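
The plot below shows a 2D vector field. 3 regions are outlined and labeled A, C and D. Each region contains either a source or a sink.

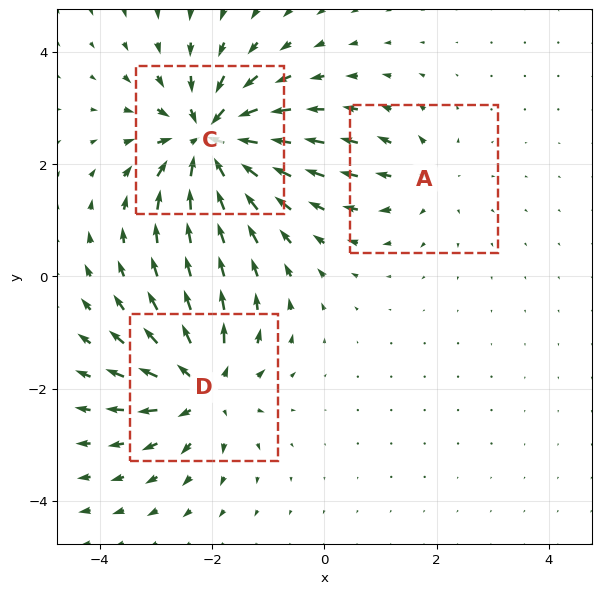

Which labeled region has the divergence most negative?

C

Divergence at each region's feature centre — A: about +2, C: about -6, D: about +4. Region C is most negative.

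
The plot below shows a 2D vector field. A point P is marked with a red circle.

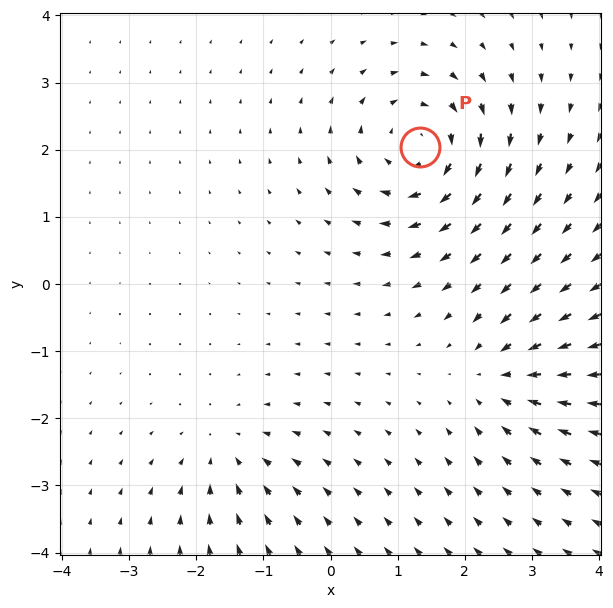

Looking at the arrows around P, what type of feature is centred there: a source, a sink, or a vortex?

vortex

At P (1.3, 2.0) the arrows circulate clockwise. Divergence ≈0, curl about -6 — near-zero divergence with nonzero curl is a vortex.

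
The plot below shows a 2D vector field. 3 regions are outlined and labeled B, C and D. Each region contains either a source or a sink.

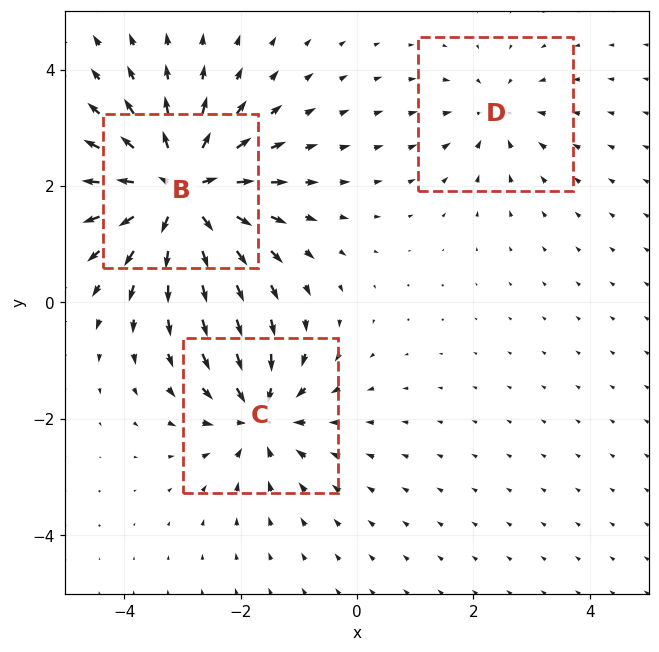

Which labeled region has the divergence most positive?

B

Divergence at each region's feature centre — B: about +6, C: about -4, D: about -2. Region B is most positive.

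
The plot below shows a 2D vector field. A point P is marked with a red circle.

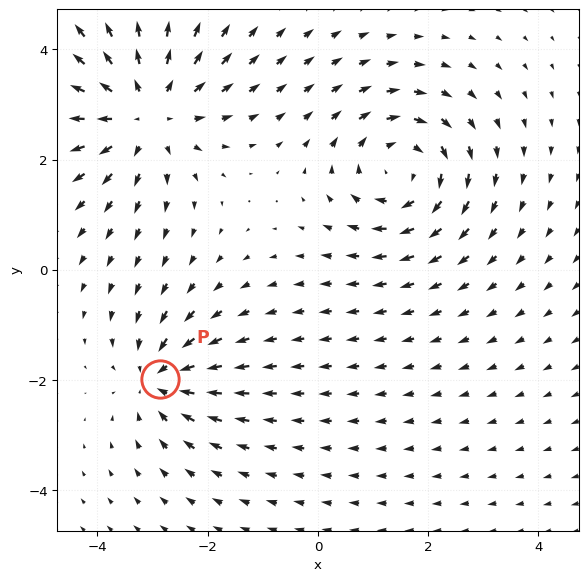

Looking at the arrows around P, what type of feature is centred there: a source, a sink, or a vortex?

sink

At P (-2.9, -2.0) the arrows converge inward. Divergence about -4, curl ≈0 — negative divergence with near-zero curl is a sink.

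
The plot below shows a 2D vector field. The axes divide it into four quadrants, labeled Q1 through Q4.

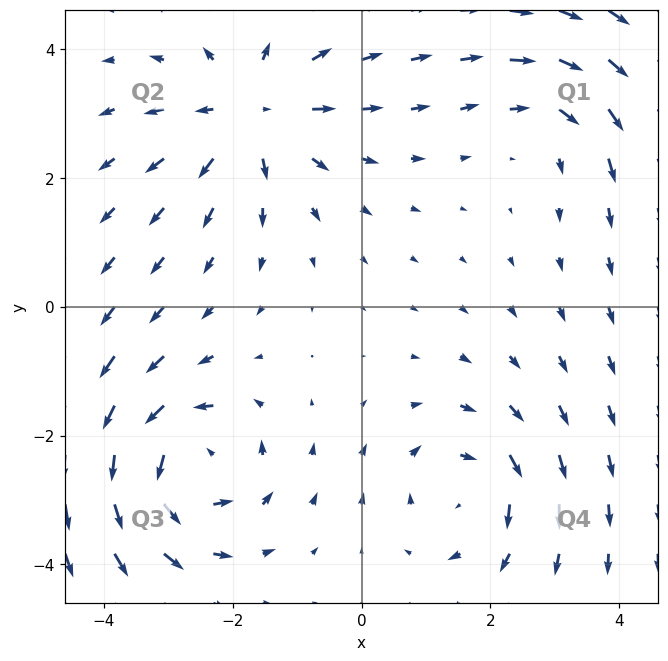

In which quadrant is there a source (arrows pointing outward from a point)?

The source sits at approximately (-1.7, 3.0), which lies in quadrant Q2. The divergence there is about +4, positive as expected for a source.

Q2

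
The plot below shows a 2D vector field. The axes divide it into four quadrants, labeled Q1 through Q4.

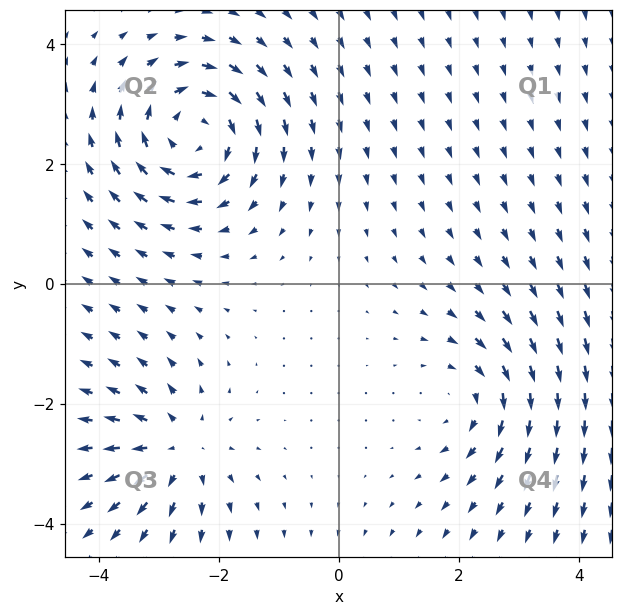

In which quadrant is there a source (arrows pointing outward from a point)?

The source sits at approximately (-2.7, -2.8), which lies in quadrant Q3. The divergence there is about +4, positive as expected for a source.

Q3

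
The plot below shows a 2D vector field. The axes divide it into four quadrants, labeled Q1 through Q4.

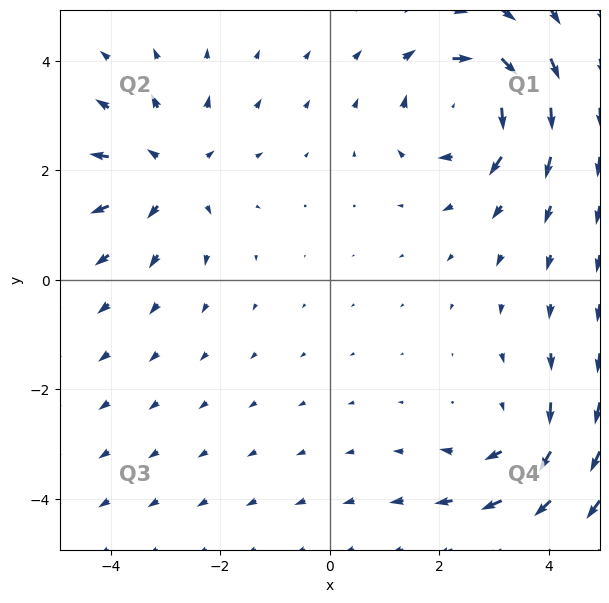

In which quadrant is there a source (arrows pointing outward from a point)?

The source sits at approximately (-2.9, 2.0), which lies in quadrant Q2. The divergence there is about +3, positive as expected for a source.

Q2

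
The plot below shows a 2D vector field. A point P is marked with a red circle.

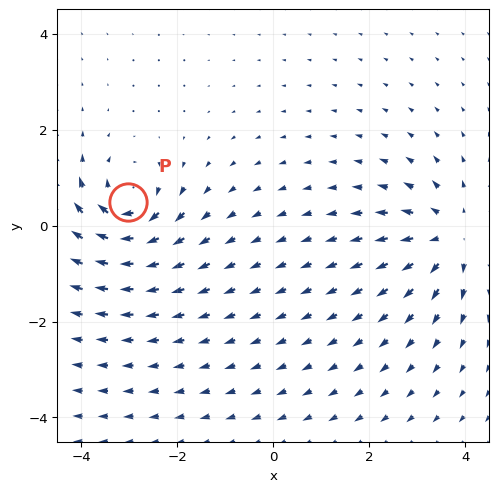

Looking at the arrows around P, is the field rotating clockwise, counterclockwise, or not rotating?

clockwise

Near P at (-3.0, 0.5) the arrows circulate clockwise. The curl (z-component) there is about -5; negative curl means clockwise rotation.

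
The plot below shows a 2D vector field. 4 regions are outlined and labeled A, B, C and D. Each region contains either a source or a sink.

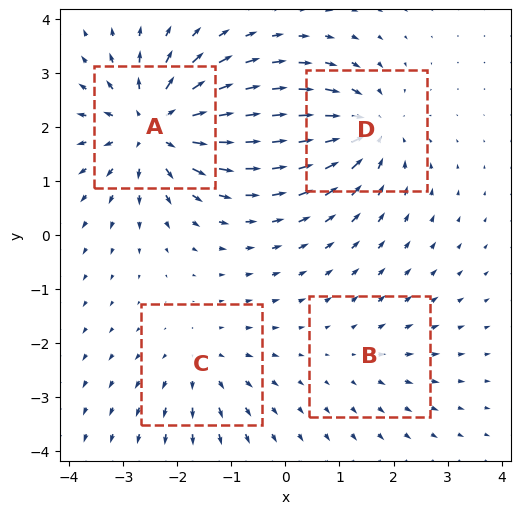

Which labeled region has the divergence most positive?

A

Divergence at each region's feature centre — A: about +7, B: about +2, C: about +3, D: about -5. Region A is most positive.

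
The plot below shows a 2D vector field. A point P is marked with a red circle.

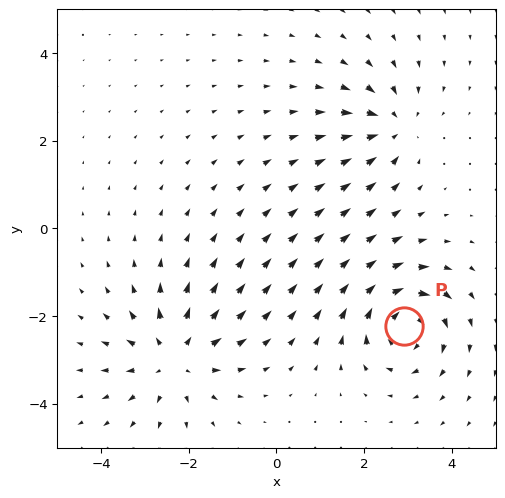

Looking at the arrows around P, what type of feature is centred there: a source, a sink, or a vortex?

vortex

At P (2.9, -2.2) the arrows circulate clockwise. Divergence ≈0, curl about -5 — near-zero divergence with nonzero curl is a vortex.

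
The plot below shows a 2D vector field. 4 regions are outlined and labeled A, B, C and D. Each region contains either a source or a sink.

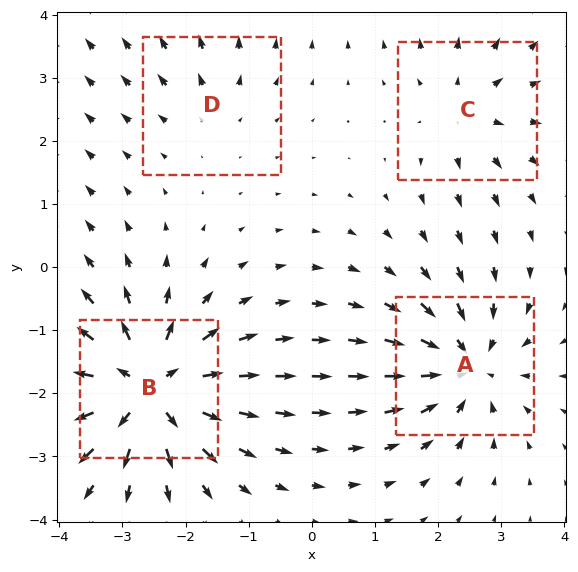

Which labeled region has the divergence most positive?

B

Divergence at each region's feature centre — A: about -6, B: about +9, C: about +4, D: about +3. Region B is most positive.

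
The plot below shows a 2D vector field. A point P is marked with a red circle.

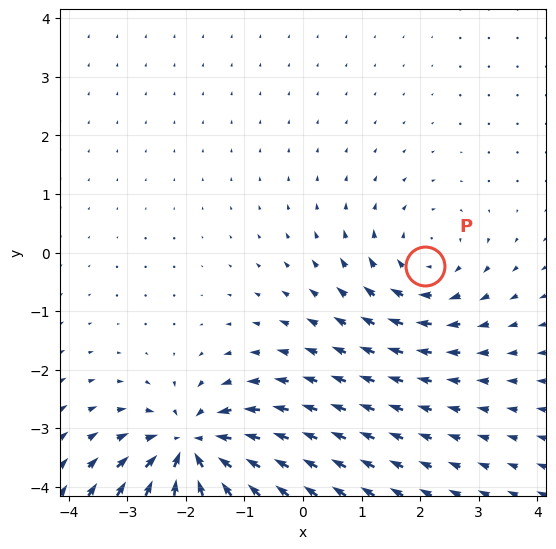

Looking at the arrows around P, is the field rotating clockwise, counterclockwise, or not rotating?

clockwise

Near P at (2.1, -0.2) the arrows circulate clockwise. The curl (z-component) there is about -3; negative curl means clockwise rotation.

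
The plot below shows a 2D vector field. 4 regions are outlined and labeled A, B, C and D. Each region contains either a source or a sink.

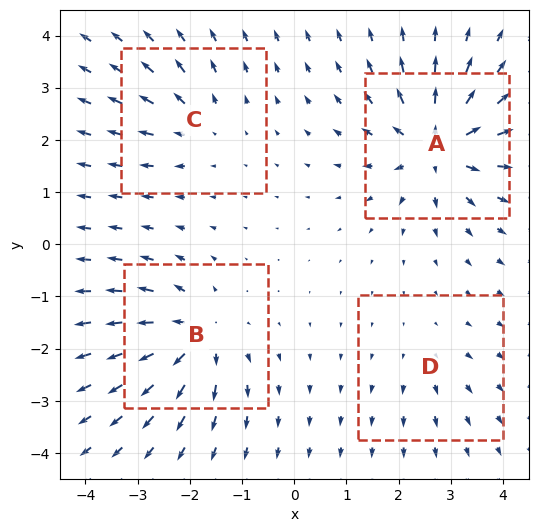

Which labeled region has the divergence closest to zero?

Divergence at each region's feature centre — A: about +8, B: about +7, C: about +4, D: about +2. Region D is closest to zero.

D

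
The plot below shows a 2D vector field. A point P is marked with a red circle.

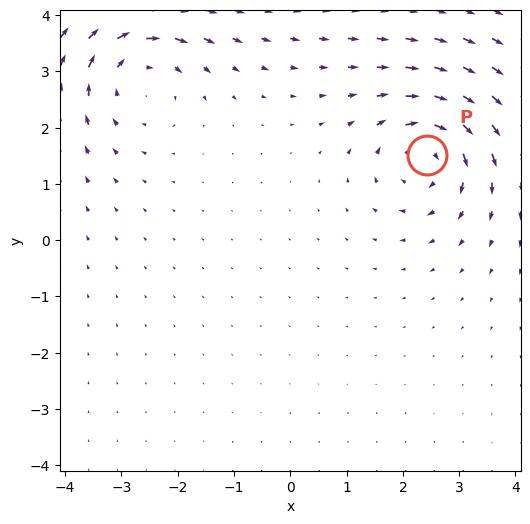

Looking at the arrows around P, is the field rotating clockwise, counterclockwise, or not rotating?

clockwise

Near P at (2.4, 1.5) the arrows circulate clockwise. The curl (z-component) there is about -4; negative curl means clockwise rotation.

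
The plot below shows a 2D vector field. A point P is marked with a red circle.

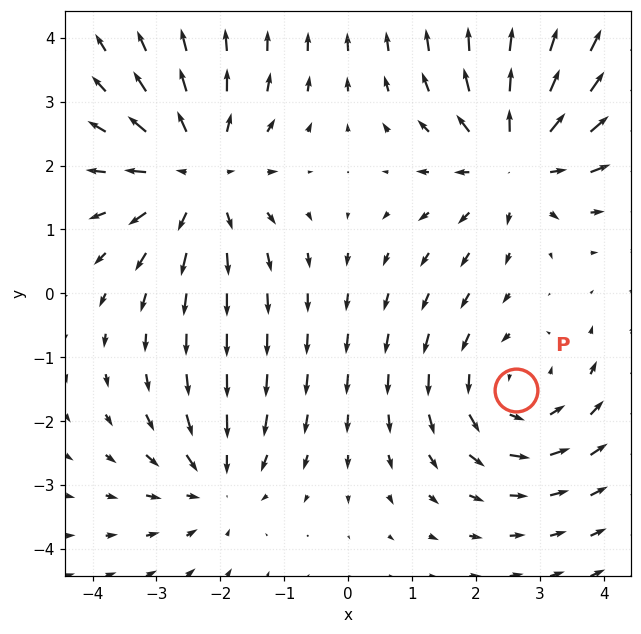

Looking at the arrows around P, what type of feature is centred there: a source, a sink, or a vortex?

vortex

At P (2.6, -1.5) the arrows circulate counterclockwise. Divergence ≈0, curl about +3 — near-zero divergence with nonzero curl is a vortex.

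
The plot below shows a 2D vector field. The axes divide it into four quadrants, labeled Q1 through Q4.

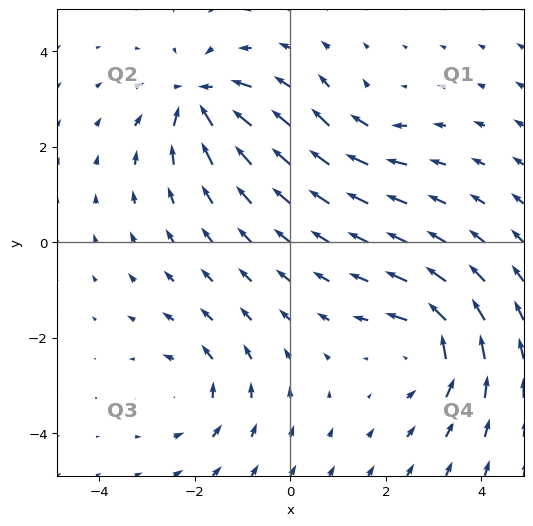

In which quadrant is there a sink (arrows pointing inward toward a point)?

The sink sits at approximately (-1.9, 3.0), which lies in quadrant Q2. The divergence there is about -7, negative as expected for a sink.

Q2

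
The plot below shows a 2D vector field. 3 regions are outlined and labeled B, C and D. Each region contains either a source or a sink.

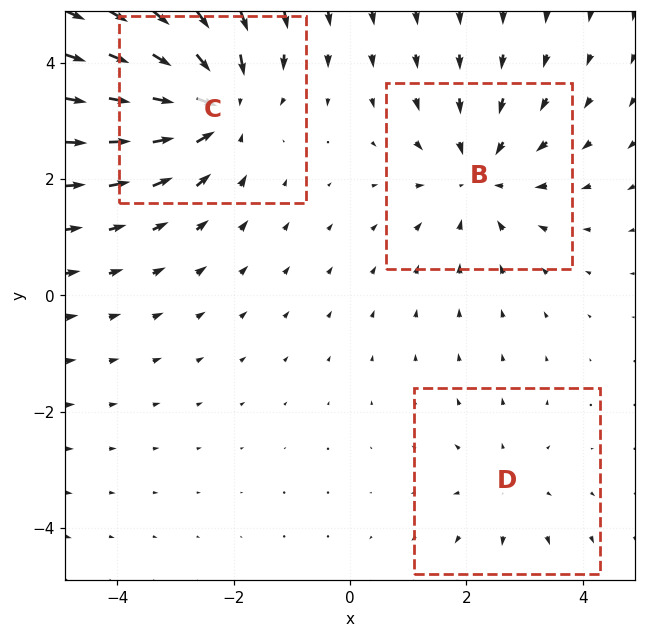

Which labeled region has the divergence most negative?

C

Divergence at each region's feature centre — B: about -3, C: about -4, D: about +2. Region C is most negative.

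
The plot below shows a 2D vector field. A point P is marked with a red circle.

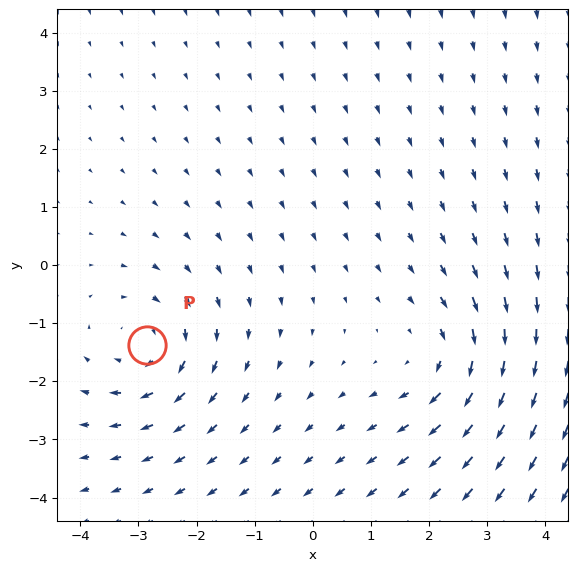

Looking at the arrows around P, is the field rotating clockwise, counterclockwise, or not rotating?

clockwise

Near P at (-2.9, -1.4) the arrows circulate clockwise. The curl (z-component) there is about -3; negative curl means clockwise rotation.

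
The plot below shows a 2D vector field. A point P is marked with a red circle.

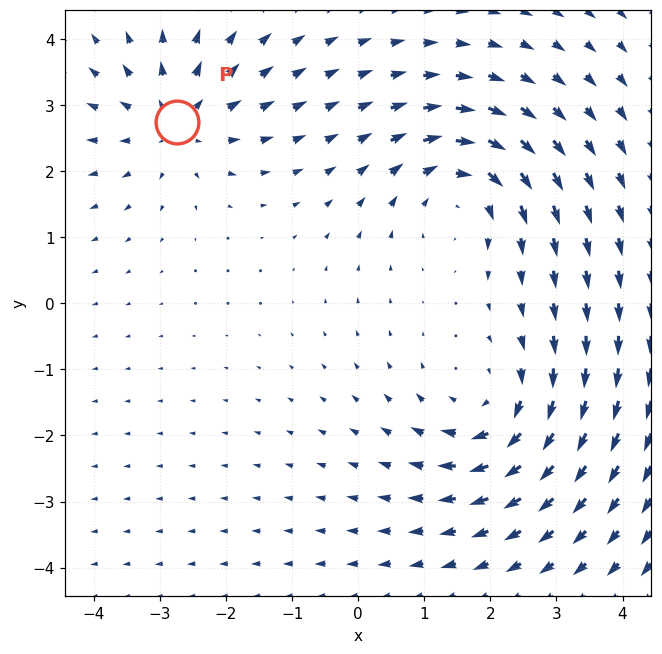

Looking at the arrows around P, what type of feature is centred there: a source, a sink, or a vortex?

source

At P (-2.7, 2.8) the arrows spread outward. Divergence about +3, curl ≈0 — positive divergence with near-zero curl is a source.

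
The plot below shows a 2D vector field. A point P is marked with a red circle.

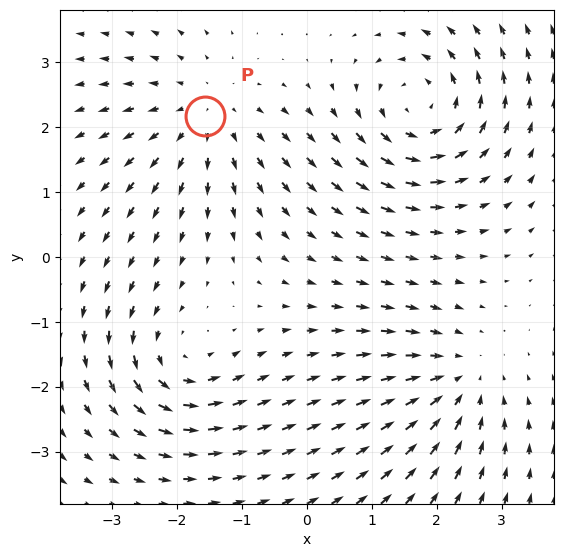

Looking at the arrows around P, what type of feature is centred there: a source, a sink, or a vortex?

source

At P (-1.6, 2.2) the arrows spread outward. Divergence about +3, curl ≈0 — positive divergence with near-zero curl is a source.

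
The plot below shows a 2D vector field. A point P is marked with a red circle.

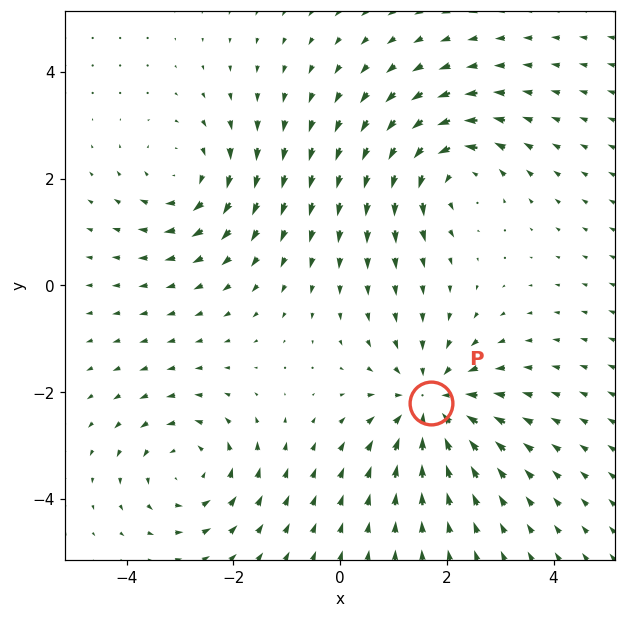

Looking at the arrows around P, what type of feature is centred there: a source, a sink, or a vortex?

At P (1.7, -2.2) the arrows converge inward. Divergence about -5, curl ≈0 — negative divergence with near-zero curl is a sink.

sink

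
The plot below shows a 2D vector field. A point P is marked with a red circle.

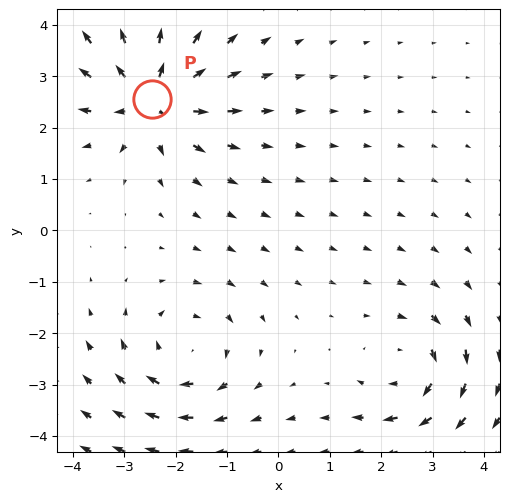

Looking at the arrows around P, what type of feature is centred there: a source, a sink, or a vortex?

At P (-2.5, 2.6) the arrows spread outward. Divergence about +5, curl ≈0 — positive divergence with near-zero curl is a source.

source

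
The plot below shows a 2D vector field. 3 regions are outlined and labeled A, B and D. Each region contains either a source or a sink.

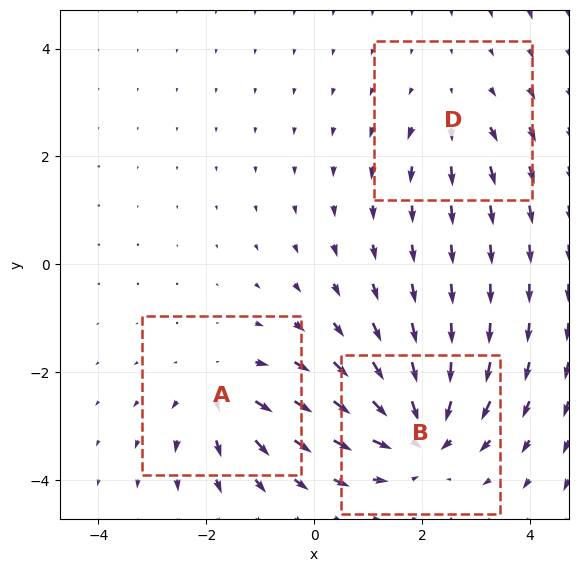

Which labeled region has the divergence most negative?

B

Divergence at each region's feature centre — A: about +4, B: about -6, D: about +2. Region B is most negative.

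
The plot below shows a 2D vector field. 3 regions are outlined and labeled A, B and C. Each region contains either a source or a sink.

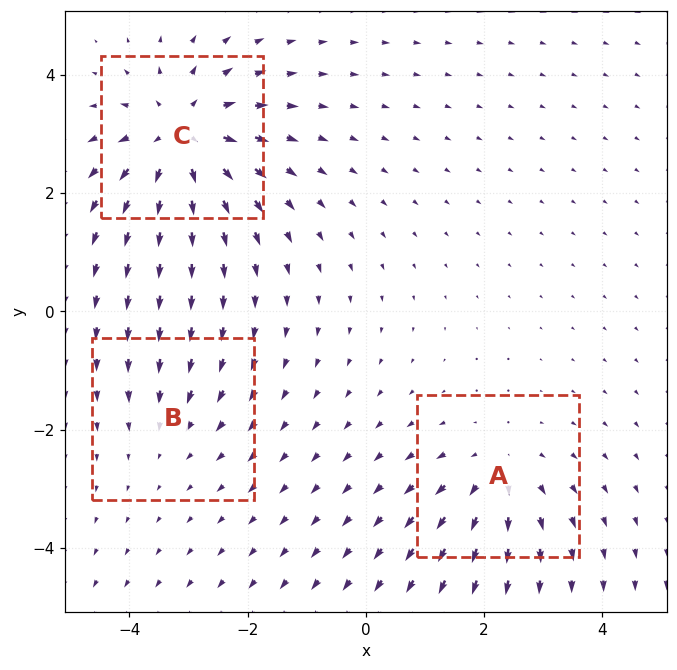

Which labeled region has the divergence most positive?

Divergence at each region's feature centre — A: about +3, B: about -2, C: about +5. Region C is most positive.

C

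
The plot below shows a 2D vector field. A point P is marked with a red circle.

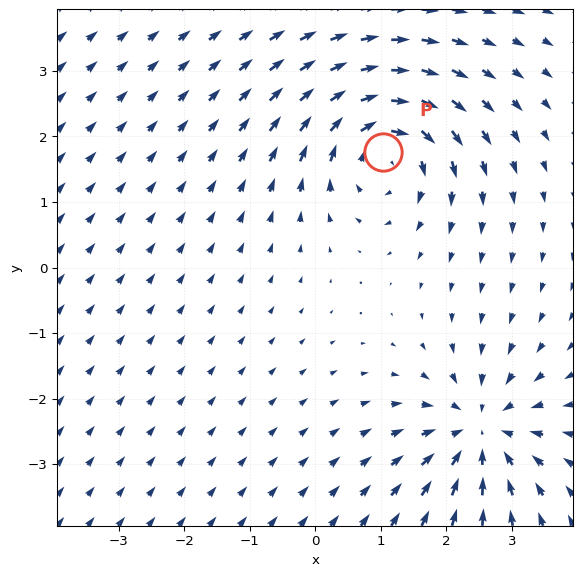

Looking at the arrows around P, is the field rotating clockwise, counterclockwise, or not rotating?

Near P at (1.0, 1.8) the arrows circulate clockwise. The curl (z-component) there is about -4; negative curl means clockwise rotation.

clockwise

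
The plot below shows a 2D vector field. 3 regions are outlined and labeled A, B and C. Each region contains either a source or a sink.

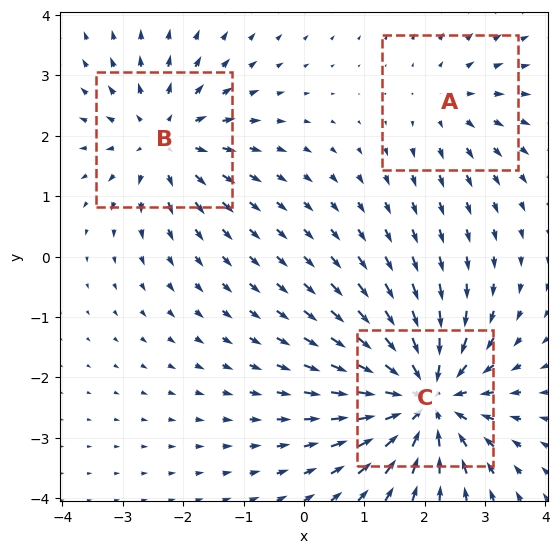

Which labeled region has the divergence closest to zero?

Divergence at each region's feature centre — A: about +2, B: about +4, C: about -6. Region A is closest to zero.

A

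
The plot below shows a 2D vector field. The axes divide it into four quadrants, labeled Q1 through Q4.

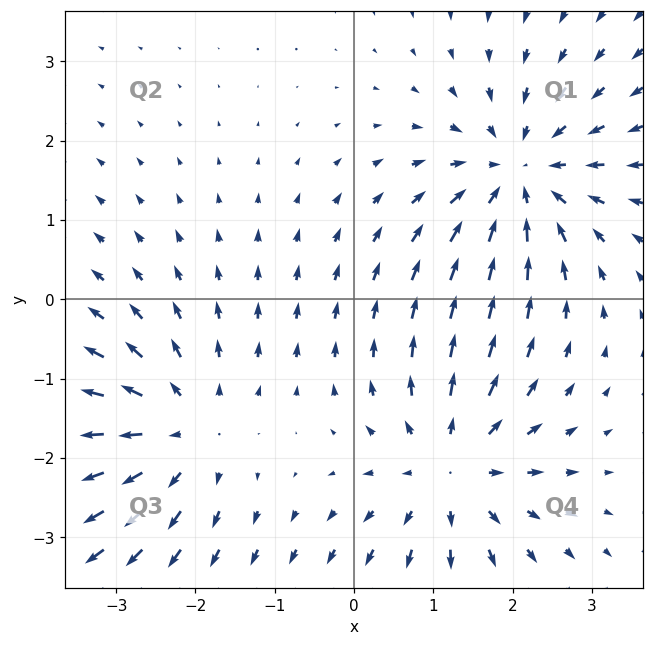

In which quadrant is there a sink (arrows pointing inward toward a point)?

Q1

The sink sits at approximately (2.1, 1.6), which lies in quadrant Q1. The divergence there is about -5, negative as expected for a sink.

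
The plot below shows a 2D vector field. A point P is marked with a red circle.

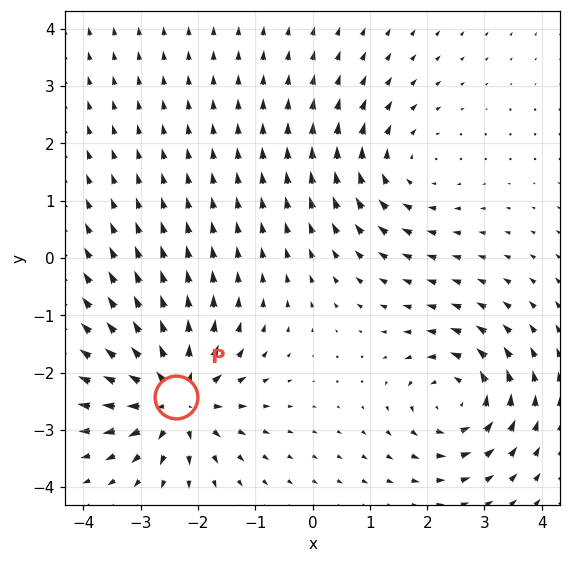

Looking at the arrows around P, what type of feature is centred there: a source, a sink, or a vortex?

At P (-2.4, -2.4) the arrows spread outward. Divergence about +6, curl ≈0 — positive divergence with near-zero curl is a source.

source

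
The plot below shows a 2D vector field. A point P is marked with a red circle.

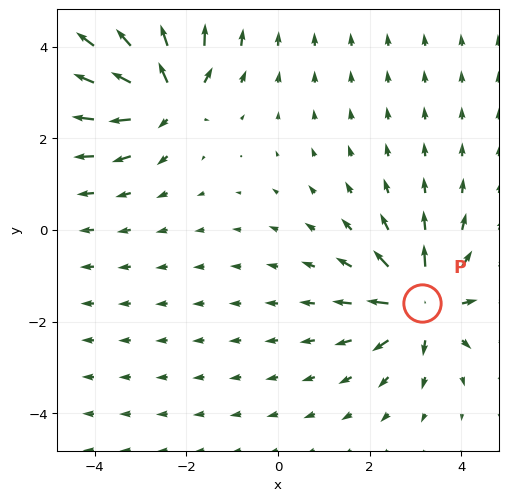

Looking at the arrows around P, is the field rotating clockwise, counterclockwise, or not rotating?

not rotating

Near P at (3.1, -1.6) the arrows show no circulation. The curl there is ≈0.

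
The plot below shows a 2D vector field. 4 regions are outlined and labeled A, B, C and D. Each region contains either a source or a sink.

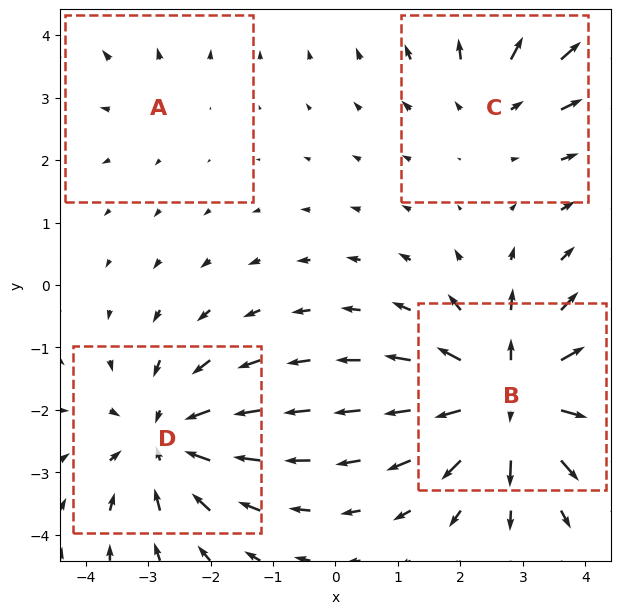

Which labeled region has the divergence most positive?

B

Divergence at each region's feature centre — A: about +2, B: about +6, C: about +3, D: about -5. Region B is most positive.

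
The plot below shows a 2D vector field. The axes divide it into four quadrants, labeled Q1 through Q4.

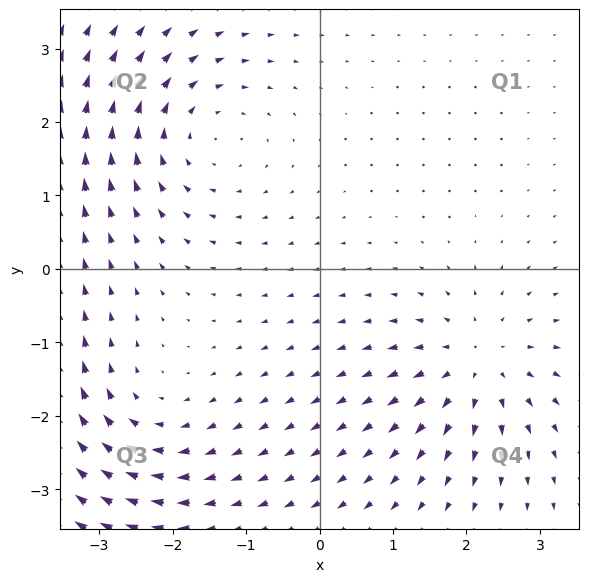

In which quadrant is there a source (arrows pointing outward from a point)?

Q4

The source sits at approximately (2.2, -1.3), which lies in quadrant Q4. The divergence there is about +5, positive as expected for a source.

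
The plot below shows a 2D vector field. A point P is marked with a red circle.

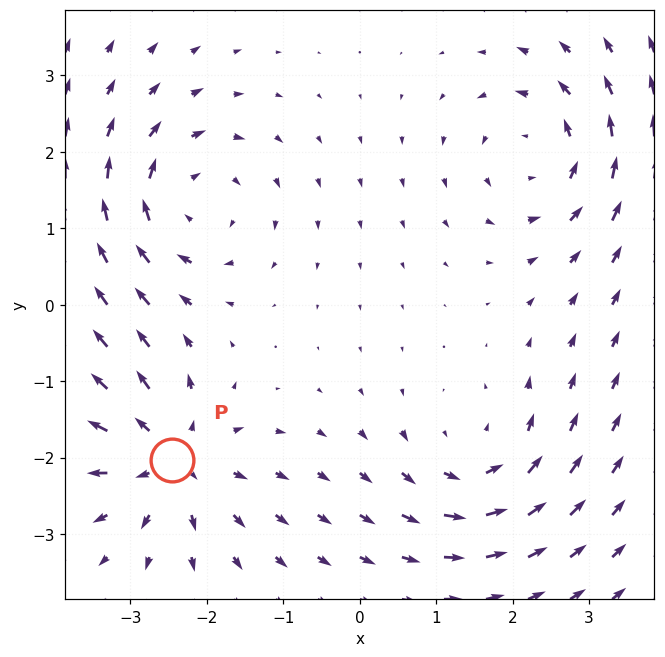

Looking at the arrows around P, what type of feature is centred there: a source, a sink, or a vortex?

At P (-2.5, -2.0) the arrows spread outward. Divergence about +4, curl ≈0 — positive divergence with near-zero curl is a source.

source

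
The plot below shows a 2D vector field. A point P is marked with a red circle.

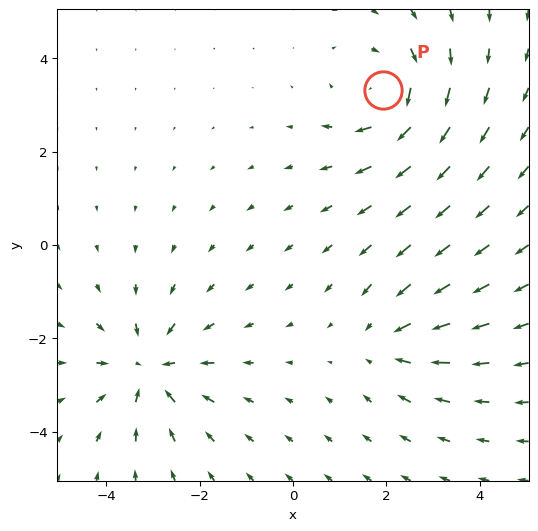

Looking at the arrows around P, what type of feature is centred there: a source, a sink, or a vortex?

At P (1.9, 3.3) the arrows circulate clockwise. Divergence ≈0, curl about -4 — near-zero divergence with nonzero curl is a vortex.

vortex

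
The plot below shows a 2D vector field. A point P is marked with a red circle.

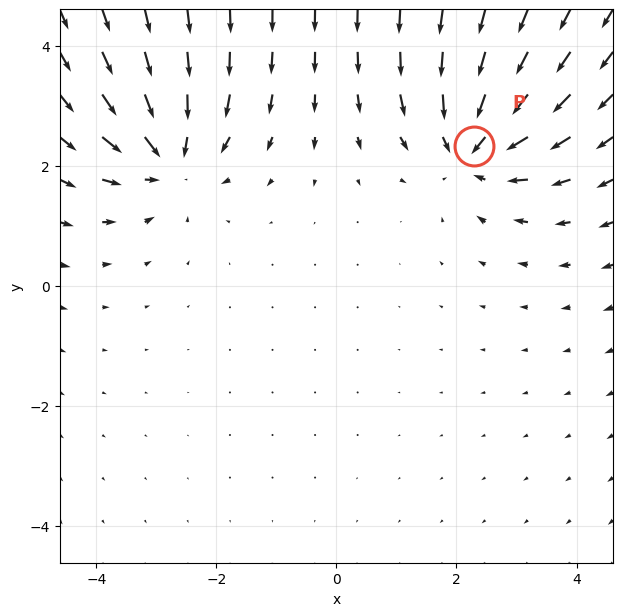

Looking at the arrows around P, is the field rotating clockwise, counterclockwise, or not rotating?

Near P at (2.3, 2.3) the arrows show no circulation. The curl there is ≈0.

not rotating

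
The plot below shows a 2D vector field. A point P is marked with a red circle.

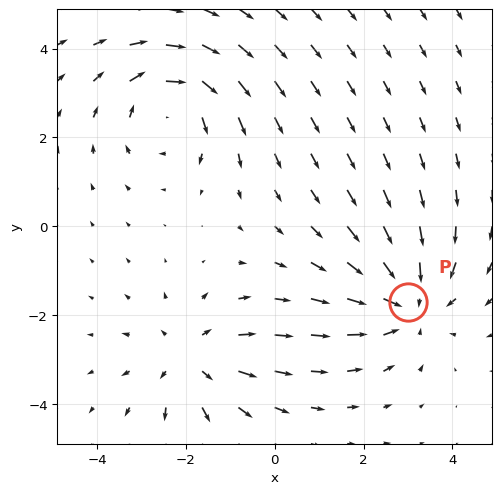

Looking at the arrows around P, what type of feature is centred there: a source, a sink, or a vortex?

sink

At P (3.0, -1.7) the arrows converge inward. Divergence about -4, curl ≈0 — negative divergence with near-zero curl is a sink.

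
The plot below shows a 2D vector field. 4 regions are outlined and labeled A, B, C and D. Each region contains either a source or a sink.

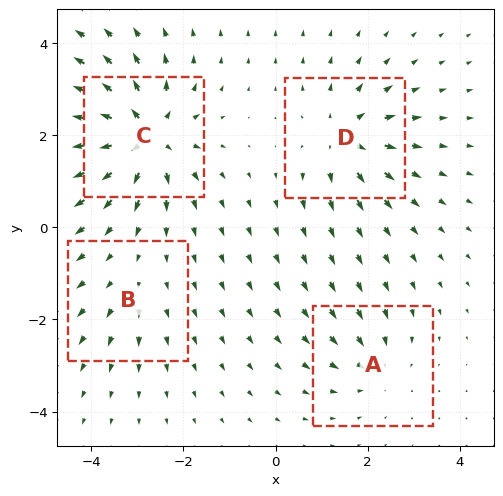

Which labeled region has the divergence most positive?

C

Divergence at each region's feature centre — A: about -4, B: about +2, C: about +9, D: about +6. Region C is most positive.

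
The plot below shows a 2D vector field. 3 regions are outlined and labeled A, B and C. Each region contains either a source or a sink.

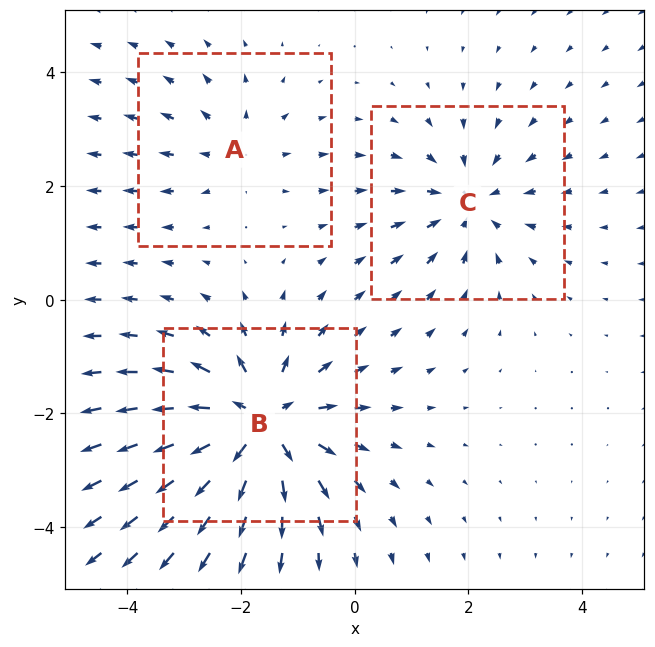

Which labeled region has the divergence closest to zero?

Divergence at each region's feature centre — A: about +2, B: about +5, C: about -3. Region A is closest to zero.

A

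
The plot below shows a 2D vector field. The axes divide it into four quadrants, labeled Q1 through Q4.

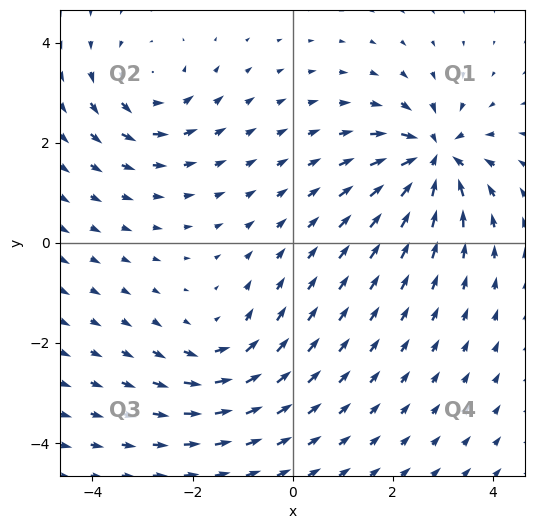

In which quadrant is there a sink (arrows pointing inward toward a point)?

The sink sits at approximately (2.8, 1.7), which lies in quadrant Q1. The divergence there is about -7, negative as expected for a sink.

Q1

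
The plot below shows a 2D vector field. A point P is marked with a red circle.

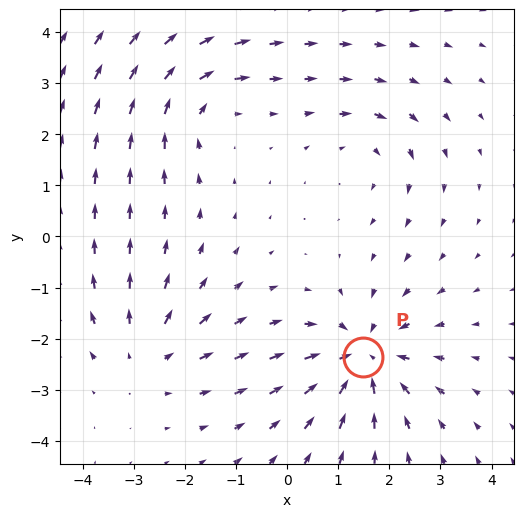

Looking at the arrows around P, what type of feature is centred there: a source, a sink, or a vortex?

At P (1.5, -2.4) the arrows converge inward. Divergence about -5, curl ≈0 — negative divergence with near-zero curl is a sink.

sink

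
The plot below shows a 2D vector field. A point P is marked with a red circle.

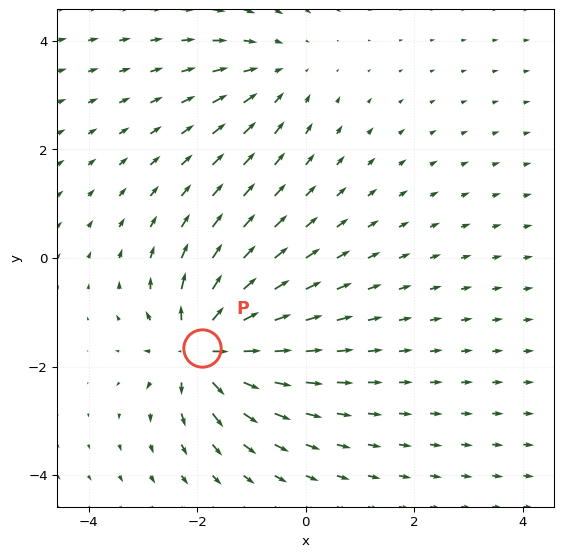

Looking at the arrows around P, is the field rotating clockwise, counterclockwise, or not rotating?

Near P at (-1.9, -1.7) the arrows show no circulation. The curl there is ≈0.

not rotating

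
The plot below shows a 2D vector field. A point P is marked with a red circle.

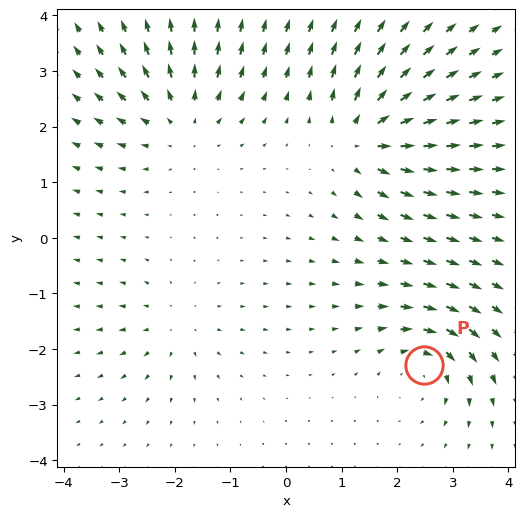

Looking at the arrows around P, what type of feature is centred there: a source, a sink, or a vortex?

vortex

At P (2.5, -2.3) the arrows circulate clockwise. Divergence ≈0, curl about -6 — near-zero divergence with nonzero curl is a vortex.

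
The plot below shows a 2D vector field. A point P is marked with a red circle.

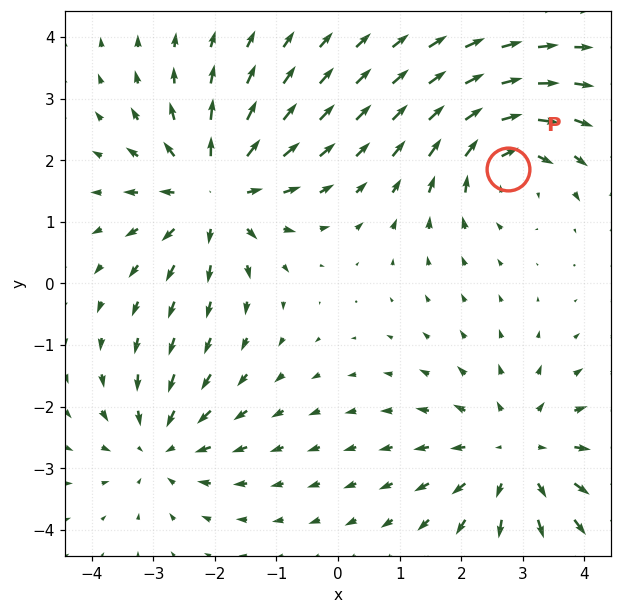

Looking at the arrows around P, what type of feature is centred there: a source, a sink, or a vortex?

vortex

At P (2.8, 1.9) the arrows circulate clockwise. Divergence ≈0, curl about -5 — near-zero divergence with nonzero curl is a vortex.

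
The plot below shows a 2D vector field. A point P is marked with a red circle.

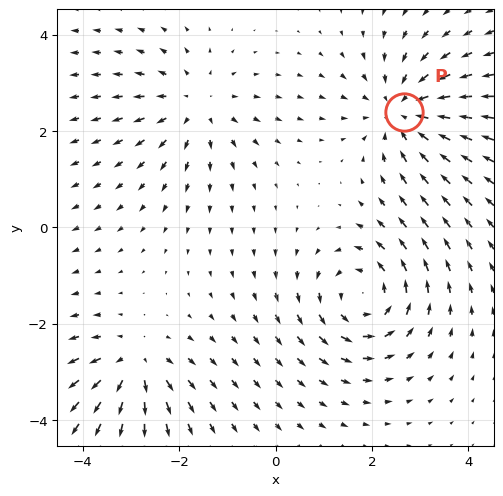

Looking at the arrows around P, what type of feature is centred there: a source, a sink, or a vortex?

sink

At P (2.7, 2.4) the arrows converge inward. Divergence about -4, curl ≈0 — negative divergence with near-zero curl is a sink.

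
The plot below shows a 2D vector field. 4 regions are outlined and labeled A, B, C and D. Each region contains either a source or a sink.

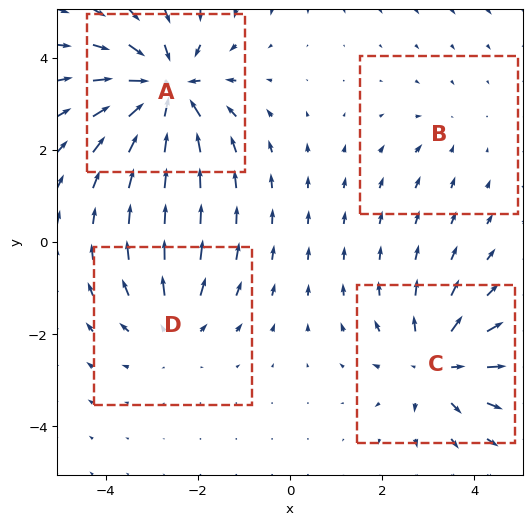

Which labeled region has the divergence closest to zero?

Divergence at each region's feature centre — A: about -6, B: about -2, C: about +5, D: about +3. Region B is closest to zero.

B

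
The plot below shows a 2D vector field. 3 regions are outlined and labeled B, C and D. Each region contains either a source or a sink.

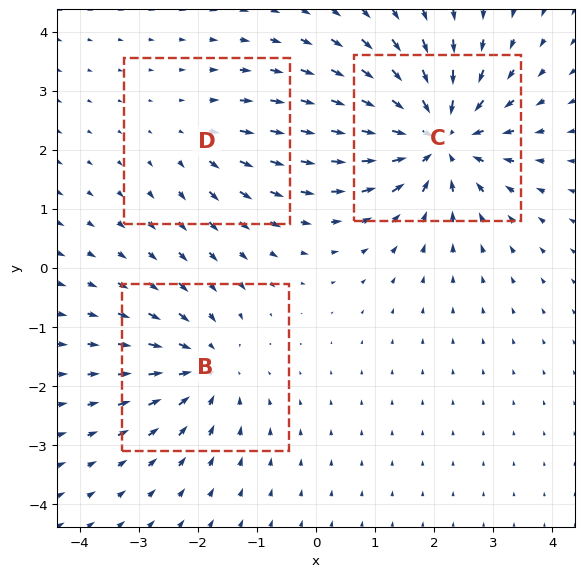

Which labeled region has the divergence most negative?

Divergence at each region's feature centre — B: about -3, C: about -5, D: about +2. Region C is most negative.

C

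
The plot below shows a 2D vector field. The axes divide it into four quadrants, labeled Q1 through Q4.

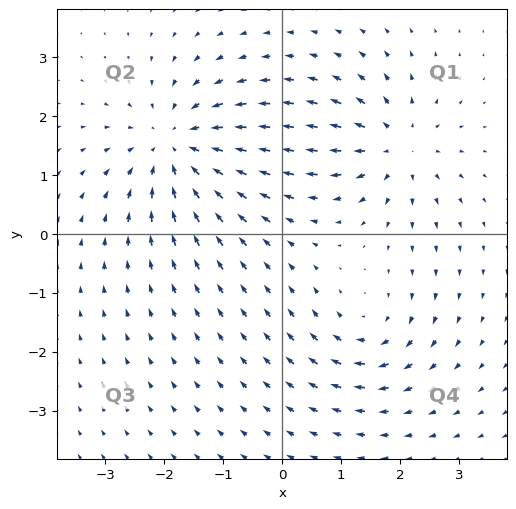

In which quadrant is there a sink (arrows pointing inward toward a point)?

Q2

The sink sits at approximately (-1.8, 1.5), which lies in quadrant Q2. The divergence there is about -4, negative as expected for a sink.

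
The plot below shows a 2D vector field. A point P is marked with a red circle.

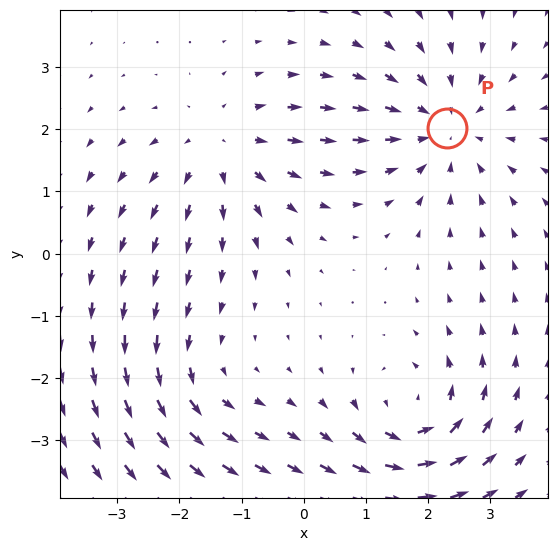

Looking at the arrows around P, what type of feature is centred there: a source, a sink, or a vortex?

At P (2.3, 2.0) the arrows converge inward. Divergence about -4, curl ≈0 — negative divergence with near-zero curl is a sink.

sink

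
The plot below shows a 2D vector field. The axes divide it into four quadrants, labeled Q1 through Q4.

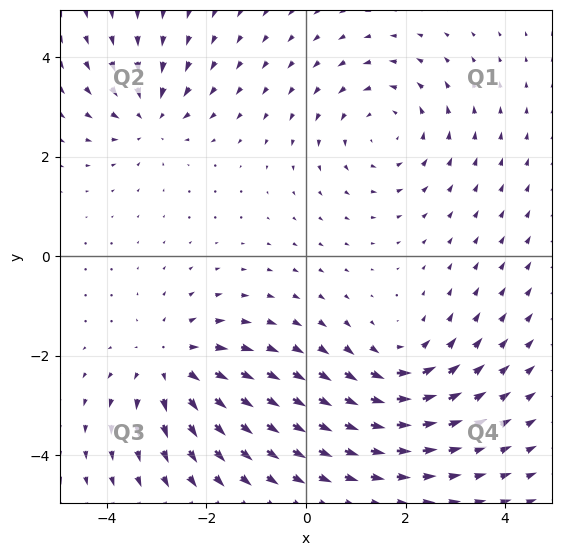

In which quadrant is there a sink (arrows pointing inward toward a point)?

The sink sits at approximately (-3.1, 2.8), which lies in quadrant Q2. The divergence there is about -5, negative as expected for a sink.

Q2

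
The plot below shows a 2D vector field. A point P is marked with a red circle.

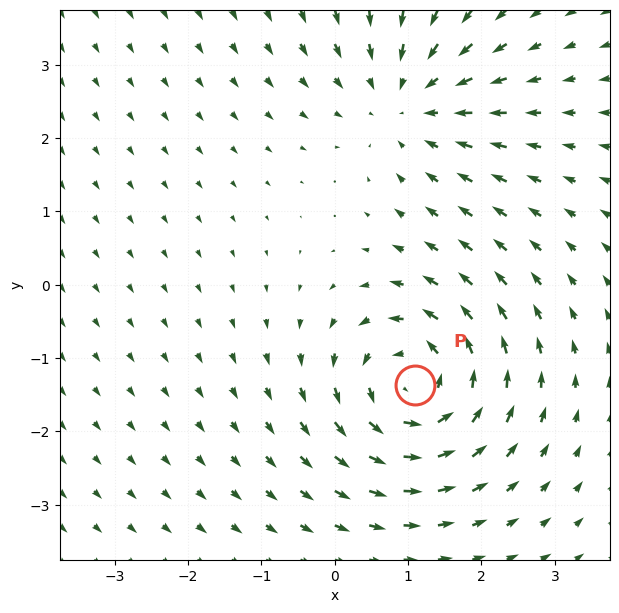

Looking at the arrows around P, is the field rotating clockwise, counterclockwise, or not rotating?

Near P at (1.1, -1.4) the arrows circulate counterclockwise. The curl (z-component) there is about +5; positive curl means counterclockwise rotation.

counterclockwise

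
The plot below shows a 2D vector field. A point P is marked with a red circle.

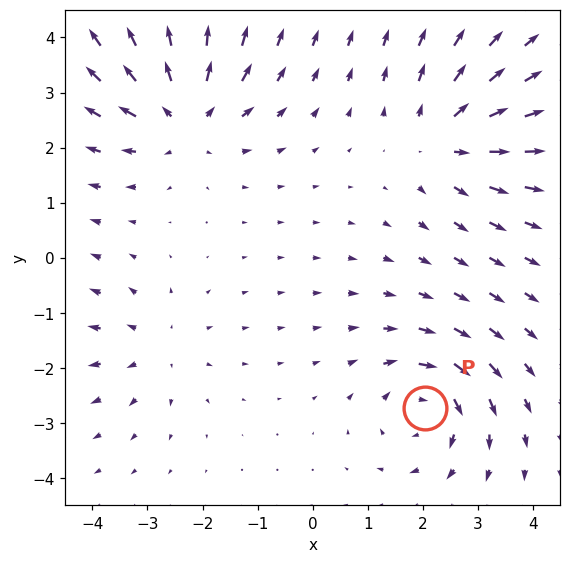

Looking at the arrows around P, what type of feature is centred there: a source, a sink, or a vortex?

At P (2.0, -2.7) the arrows circulate clockwise. Divergence ≈0, curl about -5 — near-zero divergence with nonzero curl is a vortex.

vortex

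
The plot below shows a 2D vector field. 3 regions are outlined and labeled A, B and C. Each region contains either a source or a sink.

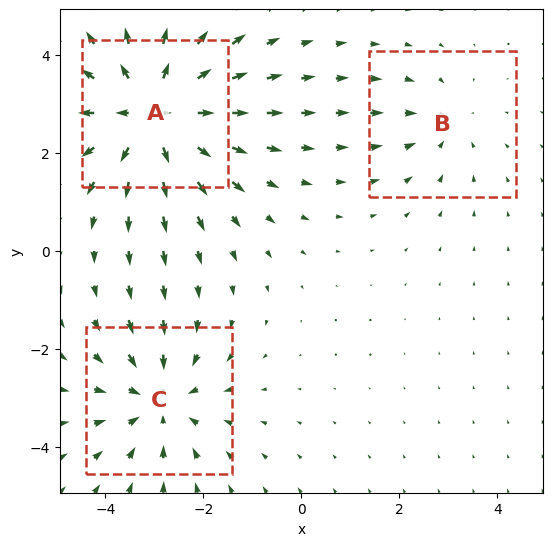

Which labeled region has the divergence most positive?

Divergence at each region's feature centre — A: about +4, B: about -2, C: about -3. Region A is most positive.

A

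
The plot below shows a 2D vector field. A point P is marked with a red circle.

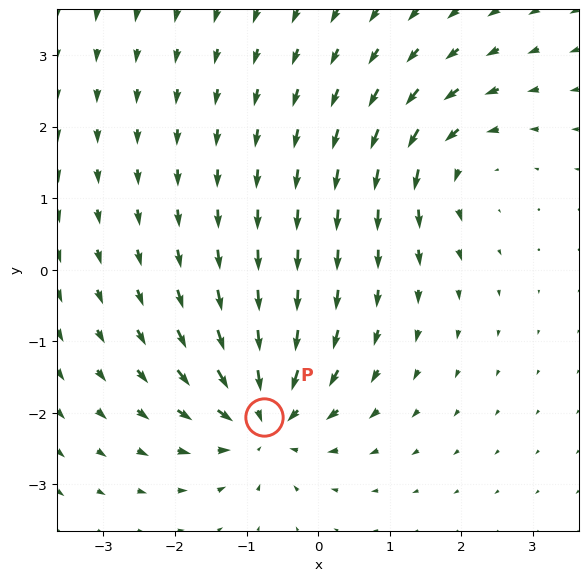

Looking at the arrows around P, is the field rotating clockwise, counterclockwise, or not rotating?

Near P at (-0.8, -2.1) the arrows show no circulation. The curl there is ≈0.

not rotating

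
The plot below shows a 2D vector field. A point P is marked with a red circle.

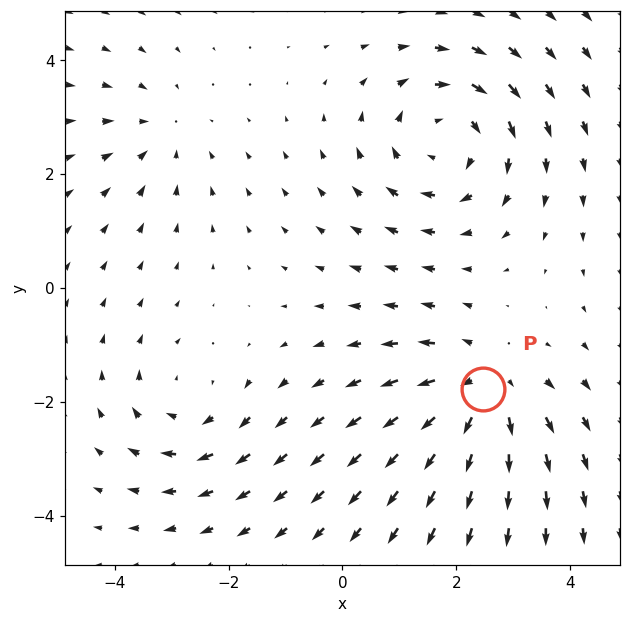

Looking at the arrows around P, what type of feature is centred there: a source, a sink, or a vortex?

source

At P (2.5, -1.8) the arrows spread outward. Divergence about +4, curl ≈0 — positive divergence with near-zero curl is a source.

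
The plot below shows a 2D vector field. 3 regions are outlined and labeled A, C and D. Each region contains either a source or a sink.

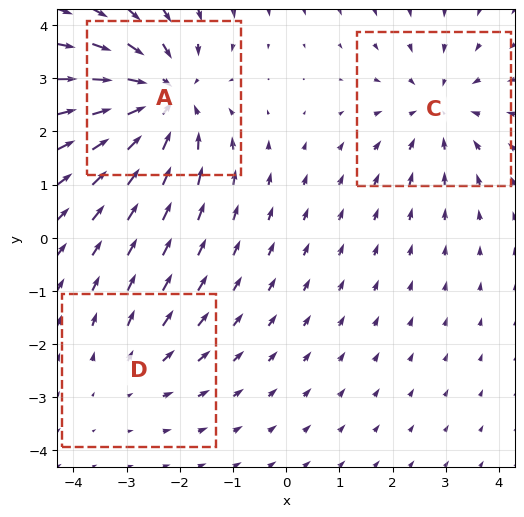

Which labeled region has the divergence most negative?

Divergence at each region's feature centre — A: about -4, C: about -3, D: about +2. Region A is most negative.

A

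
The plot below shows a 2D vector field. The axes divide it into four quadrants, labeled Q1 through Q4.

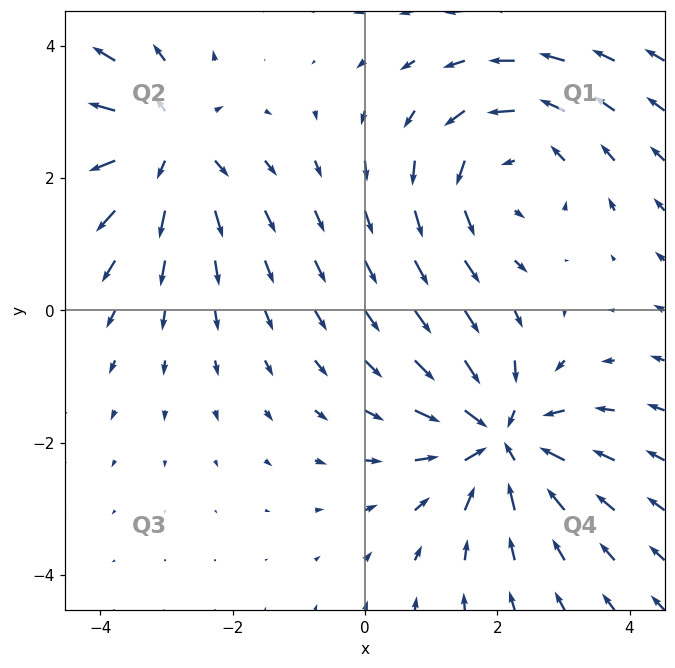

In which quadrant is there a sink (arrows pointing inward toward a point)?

Q4

The sink sits at approximately (2.0, -1.9), which lies in quadrant Q4. The divergence there is about -5, negative as expected for a sink.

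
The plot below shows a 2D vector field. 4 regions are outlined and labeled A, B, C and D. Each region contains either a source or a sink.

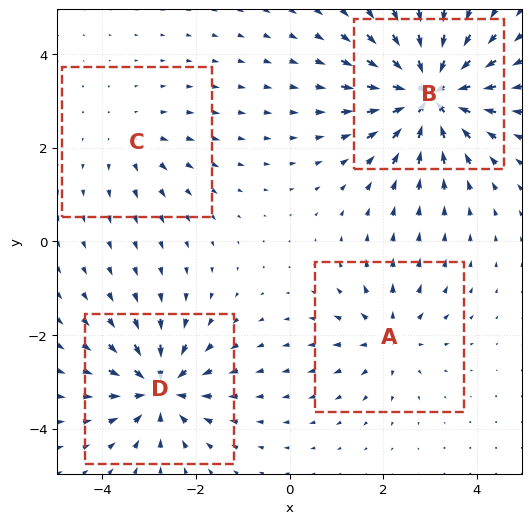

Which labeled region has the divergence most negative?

Divergence at each region's feature centre — A: about +4, B: about -9, C: about +3, D: about -6. Region B is most negative.

B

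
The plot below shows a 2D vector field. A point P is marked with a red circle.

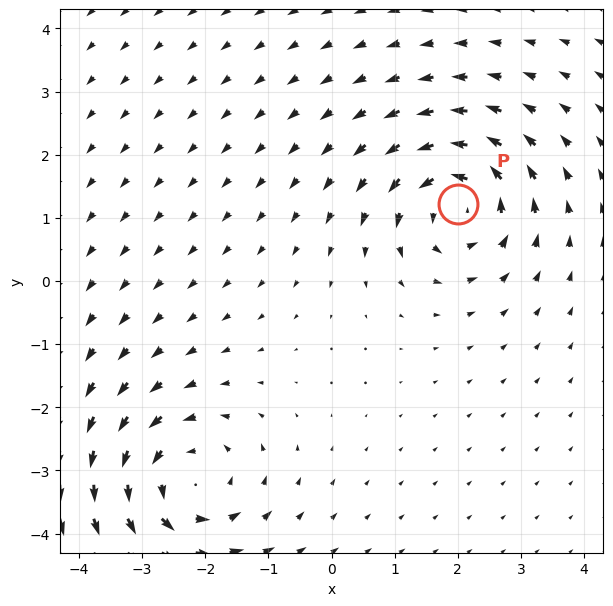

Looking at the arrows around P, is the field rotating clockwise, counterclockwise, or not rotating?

Near P at (2.0, 1.2) the arrows circulate counterclockwise. The curl (z-component) there is about +6; positive curl means counterclockwise rotation.

counterclockwise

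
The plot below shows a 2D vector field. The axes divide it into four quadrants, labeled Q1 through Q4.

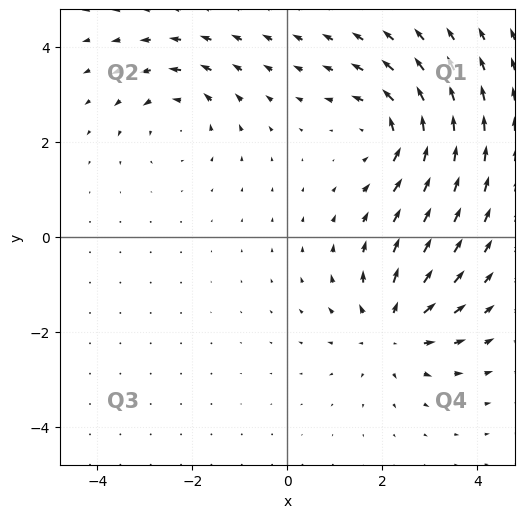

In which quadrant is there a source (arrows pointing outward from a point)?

The source sits at approximately (2.2, -1.9), which lies in quadrant Q4. The divergence there is about +5, positive as expected for a source.

Q4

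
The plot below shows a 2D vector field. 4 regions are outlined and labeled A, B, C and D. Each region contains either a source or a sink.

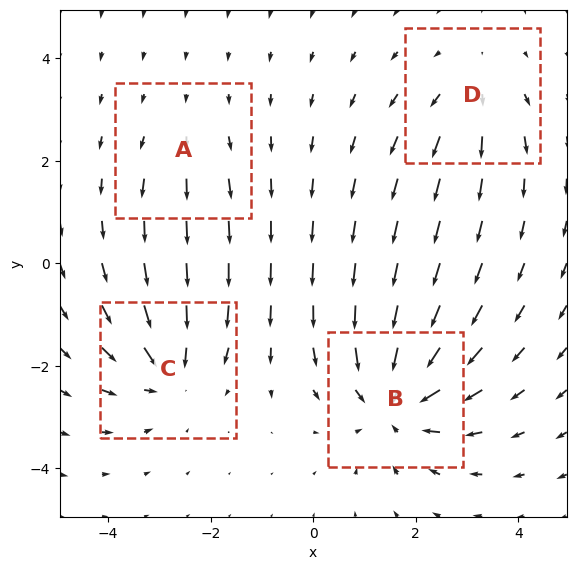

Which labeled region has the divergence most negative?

Divergence at each region's feature centre — A: about +2, B: about -6, C: about -5, D: about +3. Region B is most negative.

B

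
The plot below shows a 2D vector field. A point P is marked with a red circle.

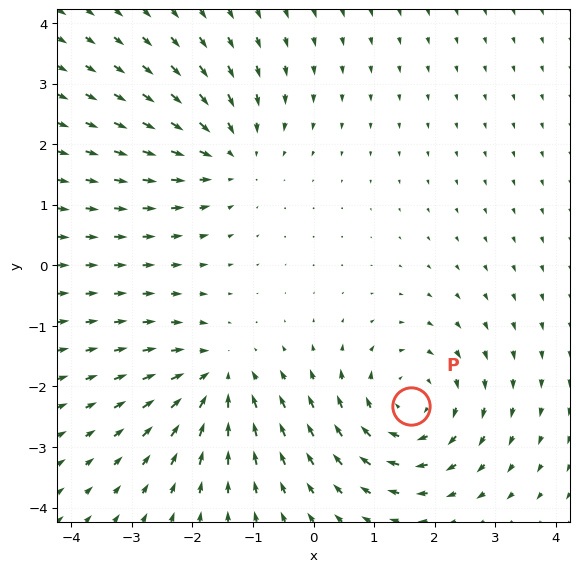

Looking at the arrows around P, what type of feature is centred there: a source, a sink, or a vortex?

vortex

At P (1.6, -2.3) the arrows circulate clockwise. Divergence ≈0, curl about -4 — near-zero divergence with nonzero curl is a vortex.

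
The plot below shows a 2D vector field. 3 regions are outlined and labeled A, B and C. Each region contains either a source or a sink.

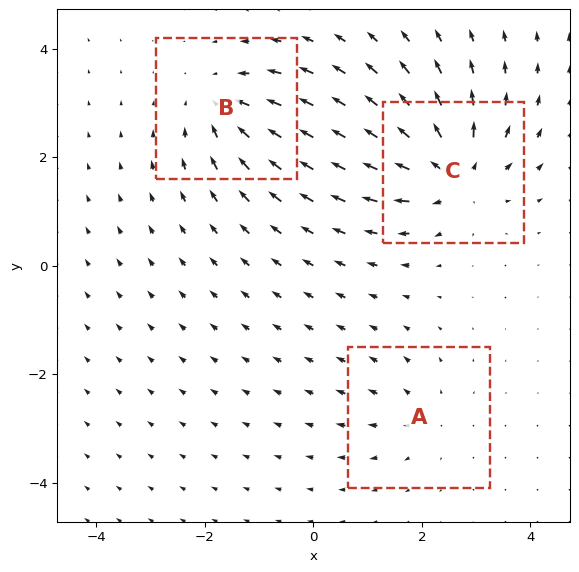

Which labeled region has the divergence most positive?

Divergence at each region's feature centre — A: about +2, B: about -4, C: about +5. Region C is most positive.

C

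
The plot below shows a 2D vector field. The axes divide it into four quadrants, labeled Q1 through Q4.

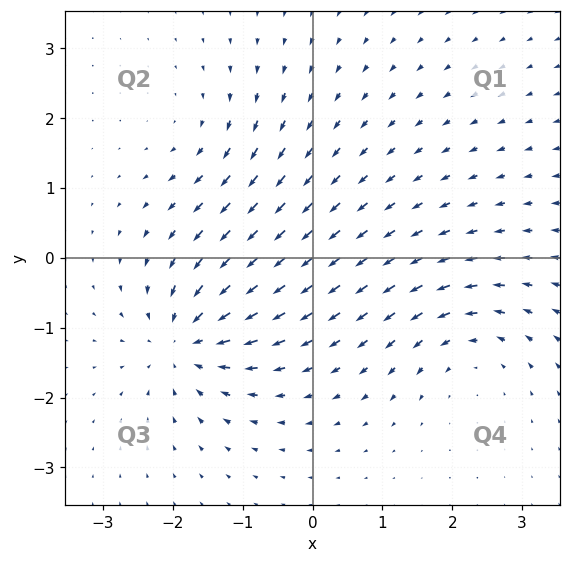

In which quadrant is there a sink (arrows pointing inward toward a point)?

The sink sits at approximately (-1.8, -1.2), which lies in quadrant Q3. The divergence there is about -7, negative as expected for a sink.

Q3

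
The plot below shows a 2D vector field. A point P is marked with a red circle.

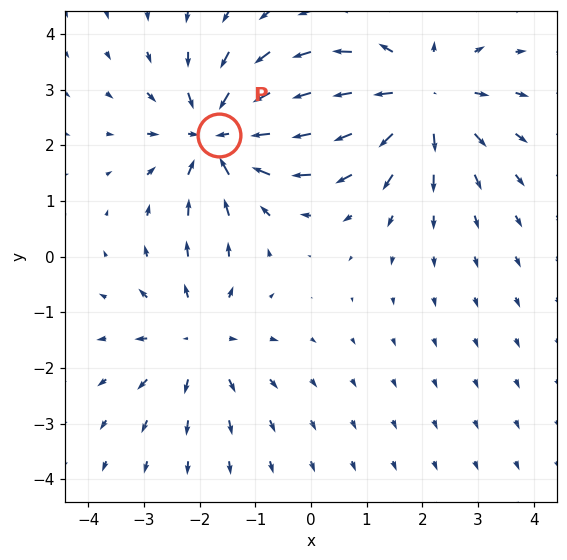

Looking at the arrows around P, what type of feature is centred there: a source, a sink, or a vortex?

At P (-1.6, 2.2) the arrows converge inward. Divergence about -5, curl ≈0 — negative divergence with near-zero curl is a sink.

sink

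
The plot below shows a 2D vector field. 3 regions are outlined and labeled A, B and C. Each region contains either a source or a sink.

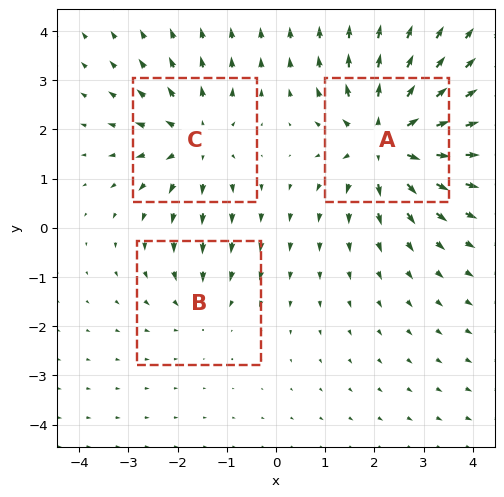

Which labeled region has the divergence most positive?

Divergence at each region's feature centre — A: about +5, B: about -2, C: about +3. Region A is most positive.

A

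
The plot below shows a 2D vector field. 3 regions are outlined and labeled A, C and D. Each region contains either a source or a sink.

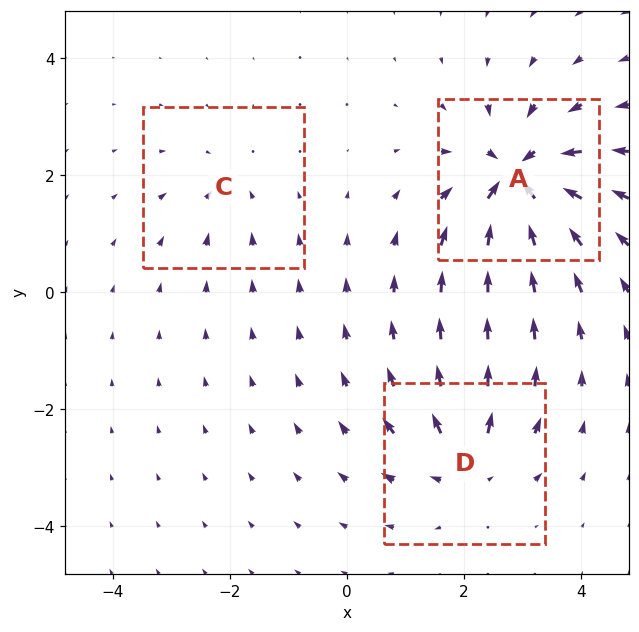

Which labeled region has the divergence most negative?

A

Divergence at each region's feature centre — A: about -6, C: about -2, D: about +4. Region A is most negative.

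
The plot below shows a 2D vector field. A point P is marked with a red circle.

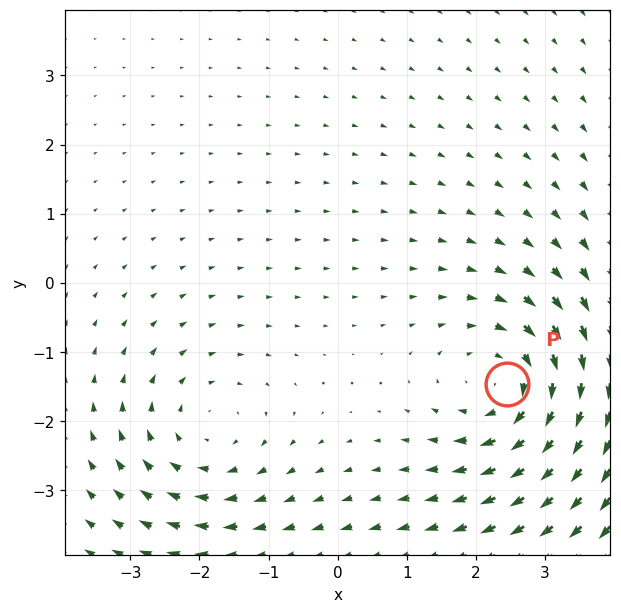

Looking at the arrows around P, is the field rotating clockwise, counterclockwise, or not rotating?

Near P at (2.5, -1.5) the arrows circulate clockwise. The curl (z-component) there is about -4; negative curl means clockwise rotation.

clockwise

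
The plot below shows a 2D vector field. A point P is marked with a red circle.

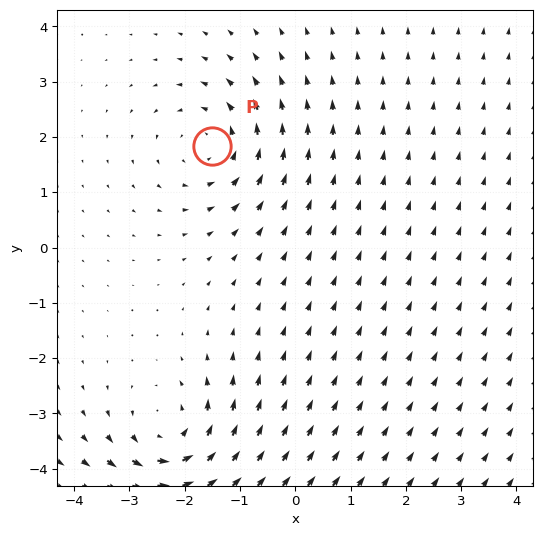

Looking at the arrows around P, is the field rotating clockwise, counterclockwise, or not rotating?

Near P at (-1.5, 1.8) the arrows circulate counterclockwise. The curl (z-component) there is about +4; positive curl means counterclockwise rotation.

counterclockwise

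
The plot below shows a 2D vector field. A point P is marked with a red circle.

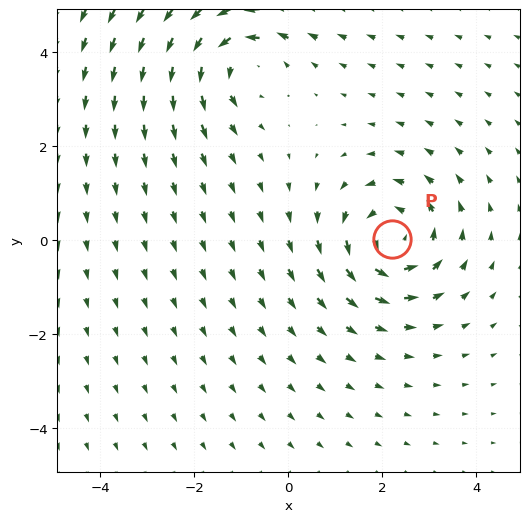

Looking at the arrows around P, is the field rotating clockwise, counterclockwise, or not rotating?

Near P at (2.2, 0.0) the arrows circulate counterclockwise. The curl (z-component) there is about +5; positive curl means counterclockwise rotation.

counterclockwise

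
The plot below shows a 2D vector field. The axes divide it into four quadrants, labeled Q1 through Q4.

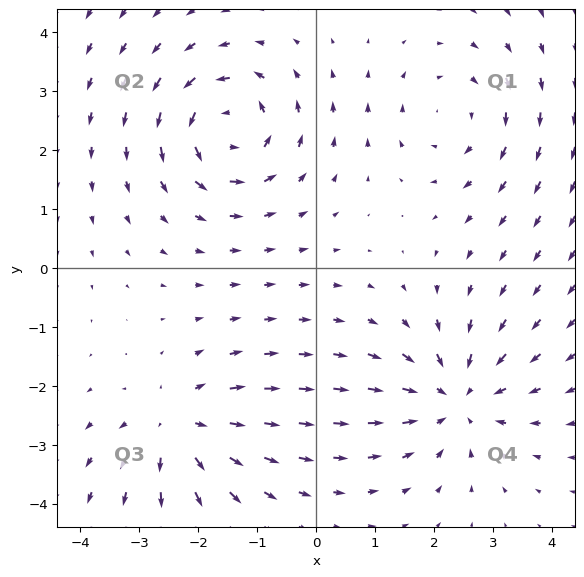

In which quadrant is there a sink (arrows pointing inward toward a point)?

Q4

The sink sits at approximately (2.4, -2.2), which lies in quadrant Q4. The divergence there is about -4, negative as expected for a sink.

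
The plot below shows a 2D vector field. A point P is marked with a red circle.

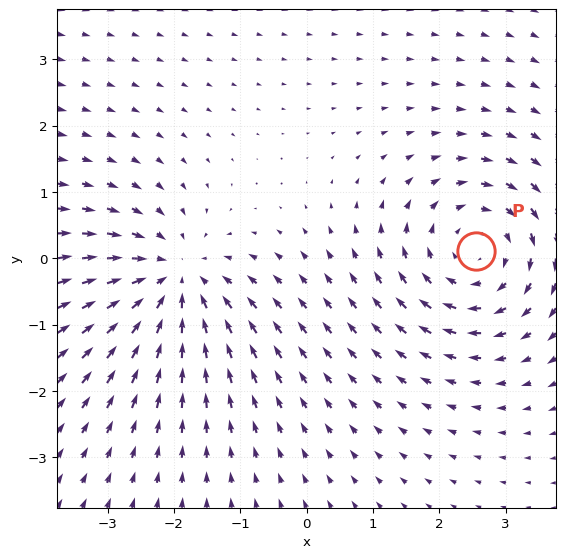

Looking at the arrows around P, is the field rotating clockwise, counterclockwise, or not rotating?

Near P at (2.6, 0.1) the arrows circulate clockwise. The curl (z-component) there is about -3; negative curl means clockwise rotation.

clockwise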